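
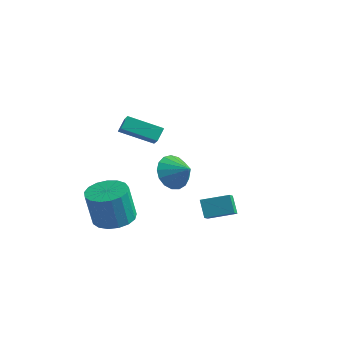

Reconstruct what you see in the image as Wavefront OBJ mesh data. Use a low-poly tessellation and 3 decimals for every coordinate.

v -2.604 -1.775 -1.518
v -1.552 -1.968 -1.485
v -1.684 -2.357 0.452
v -2.736 -2.165 0.418
v -1.588 -1.466 -1.387
v -1.72 -1.856 0.55
v -1.857 -1.036 -1.319
v -1.989 -1.425 0.618
v -2.297 -0.775 -1.296
v -2.429 -1.164 0.641
v -2.807 -0.743 -1.325
v -2.939 -1.132 0.612
v -3.271 -0.947 -1.397
v -3.403 -1.337 0.539
v -3.582 -1.342 -1.498
v -3.714 -1.731 0.439
v -3.669 -1.835 -1.603
v -3.801 -2.225 0.334
v -3.512 -2.315 -1.689
v -3.644 -2.704 0.248
v -3.147 -2.671 -1.736
v -3.279 -3.061 0.201
v -2.657 -2.822 -1.733
v -2.79 -3.212 0.204
v -2.156 -2.733 -1.68
v -2.288 -3.123 0.256
v -1.757 -2.425 -1.591
v -1.889 -2.814 0.346
v 0.082 1.566 -0.879
v 0.486 0.79 -0.335
v 1.195 2.403 -0.511
v 1.598 1.627 0.033
v 0.622 1.233 -1.753
v 1.025 0.457 -1.209
v 1.734 2.07 -1.385
v 2.138 1.294 -0.841
v -3.41 3.611 -0.997
v -2.985 2.96 -1.761
v -2.31 3.609 -0.383
v -2.886 3.441 -1.937
v -2.907 3.961 -1.898
v -3.044 4.401 -1.652
v -3.264 4.659 -1.257
v -3.518 4.678 -0.801
v -3.747 4.452 -0.391
v -3.899 4.033 -0.119
v -3.939 3.518 -0.048
v -3.858 3.024 -0.195
v -3.674 2.664 -0.525
v -3.43 2.521 -0.964
v -3.182 2.628 -1.41
v -3.287 -0.652 3.608
v -2.601 -1.228 4.247
v -3.357 -0.091 4.189
v -2.67 -0.667 4.827
v -1.85 0.267 2.893
v -1.163 -0.309 3.531
v -1.919 0.828 3.473
v -1.233 0.252 4.112
f 2 1 5
f 2 5 3
f 3 5 6
f 3 6 4
f 5 1 7
f 5 7 6
f 6 7 8
f 6 8 4
f 7 1 9
f 7 9 8
f 8 9 10
f 8 10 4
f 9 1 11
f 9 11 10
f 10 11 12
f 10 12 4
f 11 1 13
f 11 13 12
f 12 13 14
f 12 14 4
f 13 1 15
f 13 15 14
f 14 15 16
f 14 16 4
f 15 1 17
f 15 17 16
f 16 17 18
f 16 18 4
f 17 1 19
f 17 19 18
f 18 19 20
f 18 20 4
f 19 1 21
f 19 21 20
f 20 21 22
f 20 22 4
f 21 1 23
f 21 23 22
f 22 23 24
f 22 24 4
f 23 1 25
f 23 25 24
f 24 25 26
f 24 26 4
f 25 1 27
f 25 27 26
f 26 27 28
f 26 28 4
f 27 1 2
f 27 2 28
f 28 2 3
f 28 3 4
f 30 32 29
f 33 30 29
f 29 32 31
f 31 33 29
f 30 36 32
f 34 30 33
f 34 36 30
f 32 36 31
f 35 33 31
f 31 36 35
f 35 34 33
f 36 34 35
f 38 37 40
f 38 40 39
f 40 37 41
f 40 41 39
f 41 37 42
f 41 42 39
f 42 37 43
f 42 43 39
f 43 37 44
f 43 44 39
f 44 37 45
f 44 45 39
f 45 37 46
f 45 46 39
f 46 37 47
f 46 47 39
f 47 37 48
f 47 48 39
f 48 37 49
f 48 49 39
f 49 37 50
f 49 50 39
f 50 37 51
f 50 51 39
f 51 37 38
f 51 38 39
f 53 55 52
f 56 53 52
f 52 55 54
f 54 56 52
f 53 59 55
f 57 53 56
f 57 59 53
f 55 59 54
f 58 56 54
f 54 59 58
f 58 57 56
f 59 57 58



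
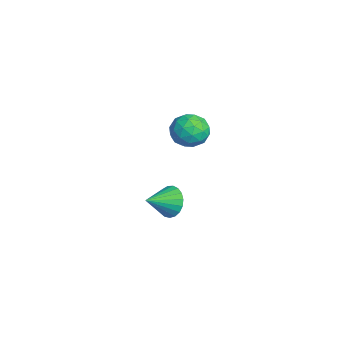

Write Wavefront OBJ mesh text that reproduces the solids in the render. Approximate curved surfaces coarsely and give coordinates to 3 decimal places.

v 3.183 -1.633 2.002
v 3.853 -1.165 2.337
v 4.107 -2.415 1.243
v 4.777 -1.947 1.578
v 4.319 -2.494 2.097
v 3.748 -2.011 2.566
v 4.212 -1.569 1.014
v 3.641 -1.086 1.483
v 4.489 -1.125 1.726
v 4.555 -1.697 2.395
v 3.405 -1.883 1.185
v 3.471 -2.455 1.854
v 3.436 -1.331 2.236
v 4.524 -2.249 1.344
v 4.254 -2.571 1.649
v 4.648 -2.296 1.846
v 3.375 -1.828 2.371
v 3.769 -1.553 2.568
v 4.043 -2.334 2.427
v 4.191 -2.027 1.012
v 4.585 -1.752 1.209
v 3.312 -1.284 1.734
v 3.706 -1.009 1.931
v 3.917 -1.246 1.153
v 4.204 -1.032 2.073
v 4.748 -1.491 1.627
v 4.416 -1.269 1.296
v 4.08 -0.985 1.572
v 4.243 -1.368 2.467
v 4.787 -1.828 2.021
v 4.517 -2.149 2.326
v 4.181 -1.865 2.602
v 4.617 -1.345 2.108
v 3.173 -1.752 1.559
v 3.717 -2.212 1.113
v 3.779 -1.715 0.978
v 3.443 -1.431 1.254
v 3.212 -2.089 1.953
v 3.756 -2.548 1.507
v 3.88 -2.595 2.008
v 3.544 -2.311 2.284
v 3.343 -2.235 1.472
v 2.477 -2.353 -3.507
v 2.985 -2.447 -4.156
v 3.003 -3.467 -2.933
v 3.174 -2.249 -3.946
v 3.242 -2.069 -3.659
v 3.177 -1.938 -3.346
v 2.992 -1.879 -3.061
v 2.717 -1.902 -2.853
v 2.401 -2.003 -2.759
v 2.098 -2.164 -2.793
v 1.86 -2.358 -2.951
v 1.729 -2.551 -3.206
v 1.727 -2.71 -3.512
v 1.855 -2.807 -3.818
v 2.09 -2.825 -4.069
v 2.392 -2.762 -4.224
v 2.709 -2.628 -4.255
f 1 38 17
f 38 12 41
f 17 41 6
f 38 41 17
f 1 17 13
f 17 6 18
f 13 18 2
f 17 18 13
f 1 13 22
f 13 2 23
f 22 23 8
f 13 23 22
f 1 22 34
f 22 8 37
f 34 37 11
f 22 37 34
f 1 34 38
f 34 11 42
f 38 42 12
f 34 42 38
f 2 18 29
f 18 6 32
f 29 32 10
f 18 32 29
f 6 41 19
f 41 12 40
f 19 40 5
f 41 40 19
f 12 42 39
f 42 11 35
f 39 35 3
f 42 35 39
f 11 37 36
f 37 8 24
f 36 24 7
f 37 24 36
f 8 23 28
f 23 2 25
f 28 25 9
f 23 25 28
f 4 30 16
f 30 10 31
f 16 31 5
f 30 31 16
f 4 16 14
f 16 5 15
f 14 15 3
f 16 15 14
f 4 14 21
f 14 3 20
f 21 20 7
f 14 20 21
f 4 21 26
f 21 7 27
f 26 27 9
f 21 27 26
f 4 26 30
f 26 9 33
f 30 33 10
f 26 33 30
f 5 31 19
f 31 10 32
f 19 32 6
f 31 32 19
f 3 15 39
f 15 5 40
f 39 40 12
f 15 40 39
f 7 20 36
f 20 3 35
f 36 35 11
f 20 35 36
f 9 27 28
f 27 7 24
f 28 24 8
f 27 24 28
f 10 33 29
f 33 9 25
f 29 25 2
f 33 25 29
f 44 43 46
f 44 46 45
f 46 43 47
f 46 47 45
f 47 43 48
f 47 48 45
f 48 43 49
f 48 49 45
f 49 43 50
f 49 50 45
f 50 43 51
f 50 51 45
f 51 43 52
f 51 52 45
f 52 43 53
f 52 53 45
f 53 43 54
f 53 54 45
f 54 43 55
f 54 55 45
f 55 43 56
f 55 56 45
f 56 43 57
f 56 57 45
f 57 43 58
f 57 58 45
f 58 43 59
f 58 59 45
f 59 43 44
f 59 44 45



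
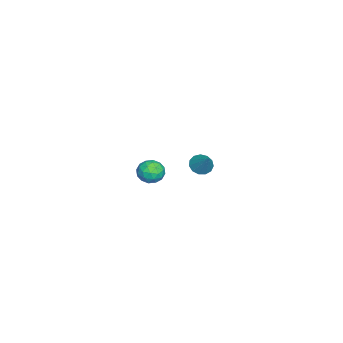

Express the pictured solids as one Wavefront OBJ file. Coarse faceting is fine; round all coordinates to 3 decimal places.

v 2.037 -1.526 0.016
v 2.666 -1.241 -0.064
v 2.474 -2.299 0.704
v 3.103 -2.014 0.624
v 2.609 -1.673 0.972
v 2.339 -1.195 0.547
v 2.801 -2.345 0.093
v 2.531 -1.867 -0.332
v 3.138 -1.748 -0.016
v 3.019 -1.332 0.527
v 2.121 -2.208 0.113
v 2.002 -1.792 0.656
v 2.313 -1.316 -0.084
v 2.827 -2.224 0.724
v 2.537 -2.023 0.928
v 2.906 -1.856 0.882
v 2.121 -1.288 0.275
v 2.49 -1.121 0.228
v 2.457 -1.375 0.836
v 2.65 -2.419 0.412
v 3.019 -2.252 0.365
v 2.234 -1.684 -0.242
v 2.603 -1.517 -0.288
v 2.683 -2.165 -0.196
v 2.96 -1.446 -0.103
v 3.217 -1.901 0.301
v 3.04 -2.095 -0.011
v 2.881 -1.814 -0.26
v 2.89 -1.202 0.216
v 3.147 -1.656 0.62
v 2.856 -1.456 0.825
v 2.698 -1.175 0.575
v 3.167 -1.5 0.244
v 1.993 -1.884 0.02
v 2.25 -2.338 0.424
v 2.442 -2.365 0.065
v 2.284 -2.084 -0.185
v 1.923 -1.639 0.339
v 2.18 -2.094 0.743
v 2.259 -1.726 0.9
v 2.1 -1.445 0.651
v 1.973 -2.04 0.396
v -4.144 -0.771 -3.505
v -3.644 -0.805 -3.886
v -3.356 -0.249 -2.515
v -3.788 -0.486 -3.94
v -4.046 -0.257 -3.855
v -4.335 -0.191 -3.66
v -4.563 -0.31 -3.415
v -4.659 -0.575 -3.199
v -4.591 -0.902 -3.081
v -4.381 -1.188 -3.097
v -4.096 -1.342 -3.243
v -3.827 -1.314 -3.472
v -3.658 -1.114 -3.712
f 1 38 17
f 38 12 41
f 17 41 6
f 38 41 17
f 1 17 13
f 17 6 18
f 13 18 2
f 17 18 13
f 1 13 22
f 13 2 23
f 22 23 8
f 13 23 22
f 1 22 34
f 22 8 37
f 34 37 11
f 22 37 34
f 1 34 38
f 34 11 42
f 38 42 12
f 34 42 38
f 2 18 29
f 18 6 32
f 29 32 10
f 18 32 29
f 6 41 19
f 41 12 40
f 19 40 5
f 41 40 19
f 12 42 39
f 42 11 35
f 39 35 3
f 42 35 39
f 11 37 36
f 37 8 24
f 36 24 7
f 37 24 36
f 8 23 28
f 23 2 25
f 28 25 9
f 23 25 28
f 4 30 16
f 30 10 31
f 16 31 5
f 30 31 16
f 4 16 14
f 16 5 15
f 14 15 3
f 16 15 14
f 4 14 21
f 14 3 20
f 21 20 7
f 14 20 21
f 4 21 26
f 21 7 27
f 26 27 9
f 21 27 26
f 4 26 30
f 26 9 33
f 30 33 10
f 26 33 30
f 5 31 19
f 31 10 32
f 19 32 6
f 31 32 19
f 3 15 39
f 15 5 40
f 39 40 12
f 15 40 39
f 7 20 36
f 20 3 35
f 36 35 11
f 20 35 36
f 9 27 28
f 27 7 24
f 28 24 8
f 27 24 28
f 10 33 29
f 33 9 25
f 29 25 2
f 33 25 29
f 44 43 46
f 44 46 45
f 46 43 47
f 46 47 45
f 47 43 48
f 47 48 45
f 48 43 49
f 48 49 45
f 49 43 50
f 49 50 45
f 50 43 51
f 50 51 45
f 51 43 52
f 51 52 45
f 52 43 53
f 52 53 45
f 53 43 54
f 53 54 45
f 54 43 55
f 54 55 45
f 55 43 44
f 55 44 45



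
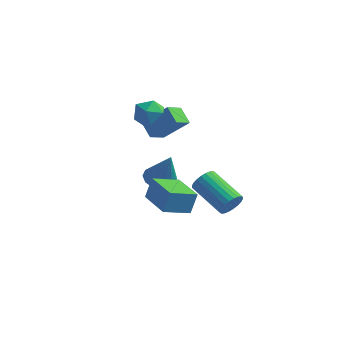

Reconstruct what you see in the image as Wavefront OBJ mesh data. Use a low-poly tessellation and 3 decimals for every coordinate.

v 2.938 -4.922 0.592
v 3.121 -4.528 1.7
v 1.472 -3.727 0.409
v 1.656 -3.333 1.517
v 3.864 -3.867 0.063
v 4.048 -3.473 1.171
v 2.399 -2.672 -0.12
v 2.582 -2.278 0.988
v -1.101 0.681 2.906
v -0.414 1.219 2.634
v -0.166 -0.079 3.766
v 0.521 0.459 3.494
v -0.141 0.797 4.026
v -0.719 1.267 3.495
v 0.139 -0.127 2.905
v -0.439 0.343 2.374
v 0.353 0.72 2.633
v 0.18 1.291 3.326
v -0.76 -0.151 3.074
v -0.933 0.42 3.767
v 4.508 -0.349 -1.562
v 4.876 -0.044 -1.011
v 3.041 0.754 -0.226
v 2.672 0.449 -0.778
v 4.884 0.165 -1.205
v 3.048 0.963 -0.42
v 4.834 0.295 -1.454
v 2.998 1.093 -0.669
v 4.735 0.327 -1.719
v 2.899 1.125 -0.934
v 4.601 0.256 -1.96
v 2.765 1.054 -1.175
v 4.453 0.093 -2.141
v 2.617 0.891 -1.356
v 4.313 -0.137 -2.233
v 2.477 0.661 -1.448
v 4.203 -0.399 -2.224
v 2.367 0.398 -1.439
v 4.139 -0.654 -2.114
v 2.304 0.144 -1.329
v 4.132 -0.863 -1.92
v 2.296 -0.065 -1.135
v 4.182 -0.993 -1.671
v 2.346 -0.195 -0.886
v 4.281 -1.025 -1.406
v 2.445 -0.227 -0.621
v 4.415 -0.954 -1.165
v 2.579 -0.156 -0.38
v 4.563 -0.791 -0.984
v 2.727 0.007 -0.199
v 4.703 -0.561 -0.892
v 2.867 0.237 -0.107
v 4.813 -0.298 -0.901
v 2.977 0.499 -0.116
v -1.294 1.81 1.527
v -0.03 2.161 2.76
v -1.009 2.832 0.945
v 0.254 3.183 2.178
v -0.574 1.277 0.942
v 0.689 1.628 2.175
v -0.29 2.299 0.36
v 0.974 2.65 1.593
v -0.133 1.476 -2.152
v 0.501 2.107 -2.316
v 0.573 1.264 -0.228
v 0.091 2.357 -2.137
v -0.391 2.328 -1.964
v -0.791 2.028 -1.85
v -0.982 1.552 -1.832
v -0.903 1.052 -1.915
v -0.581 0.687 -2.074
v -0.116 0.572 -2.257
v 0.343 0.744 -2.407
v 0.651 1.148 -2.476
v 0.71 1.656 -2.442
f 2 4 1
f 5 2 1
f 1 4 3
f 3 5 1
f 2 8 4
f 6 2 5
f 6 8 2
f 4 8 3
f 7 5 3
f 3 8 7
f 7 6 5
f 8 6 7
f 9 20 14
f 9 14 10
f 9 10 16
f 9 16 19
f 9 19 20
f 10 14 18
f 14 20 13
f 20 19 11
f 19 16 15
f 16 10 17
f 12 18 13
f 12 13 11
f 12 11 15
f 12 15 17
f 12 17 18
f 13 18 14
f 11 13 20
f 15 11 19
f 17 15 16
f 18 17 10
f 22 21 25
f 22 25 23
f 23 25 26
f 23 26 24
f 25 21 27
f 25 27 26
f 26 27 28
f 26 28 24
f 27 21 29
f 27 29 28
f 28 29 30
f 28 30 24
f 29 21 31
f 29 31 30
f 30 31 32
f 30 32 24
f 31 21 33
f 31 33 32
f 32 33 34
f 32 34 24
f 33 21 35
f 33 35 34
f 34 35 36
f 34 36 24
f 35 21 37
f 35 37 36
f 36 37 38
f 36 38 24
f 37 21 39
f 37 39 38
f 38 39 40
f 38 40 24
f 39 21 41
f 39 41 40
f 40 41 42
f 40 42 24
f 41 21 43
f 41 43 42
f 42 43 44
f 42 44 24
f 43 21 45
f 43 45 44
f 44 45 46
f 44 46 24
f 45 21 47
f 45 47 46
f 46 47 48
f 46 48 24
f 47 21 49
f 47 49 48
f 48 49 50
f 48 50 24
f 49 21 51
f 49 51 50
f 50 51 52
f 50 52 24
f 51 21 53
f 51 53 52
f 52 53 54
f 52 54 24
f 53 21 22
f 53 22 54
f 54 22 23
f 54 23 24
f 56 58 55
f 59 56 55
f 55 58 57
f 57 59 55
f 56 62 58
f 60 56 59
f 60 62 56
f 58 62 57
f 61 59 57
f 57 62 61
f 61 60 59
f 62 60 61
f 64 63 66
f 64 66 65
f 66 63 67
f 66 67 65
f 67 63 68
f 67 68 65
f 68 63 69
f 68 69 65
f 69 63 70
f 69 70 65
f 70 63 71
f 70 71 65
f 71 63 72
f 71 72 65
f 72 63 73
f 72 73 65
f 73 63 74
f 73 74 65
f 74 63 75
f 74 75 65
f 75 63 64
f 75 64 65



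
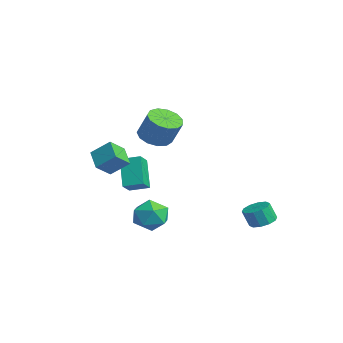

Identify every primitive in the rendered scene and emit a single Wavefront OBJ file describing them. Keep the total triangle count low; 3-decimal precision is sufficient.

v -3.98 -1.619 -3.251
v -5.228 -1.359 -1.62
v -3.377 -0.601 -2.952
v -4.625 -0.342 -1.321
v -3.235 -2.258 -2.579
v -4.483 -1.999 -0.948
v -2.632 -1.241 -2.28
v -3.88 -0.981 -0.649
v -2.798 -3.408 -0.194
v -2.42 -4.346 0.574
v -2.238 -2.46 0.687
v -1.86 -3.398 1.455
v -1.6 -3.482 -0.875
v -1.222 -4.42 -0.107
v -1.04 -2.534 0.006
v -0.662 -3.472 0.774
v 1.976 4.023 -4.115
v 2.777 4.043 -3.992
v 2.624 3.657 -2.941
v 1.824 3.637 -3.065
v 2.588 4.487 -3.856
v 2.435 4.1 -2.805
v 2.166 4.753 -3.82
v 2.013 4.367 -2.769
v 1.671 4.741 -3.896
v 1.519 4.355 -2.845
v 1.293 4.454 -4.056
v 1.141 4.068 -3.005
v 1.176 4.003 -4.239
v 1.023 3.617 -3.188
v 1.365 3.56 -4.375
v 1.212 3.173 -3.324
v 1.787 3.293 -4.411
v 1.634 2.907 -3.36
v 2.281 3.305 -4.335
v 2.129 2.919 -3.284
v 2.659 3.592 -4.175
v 2.507 3.206 -3.124
v 0.617 -0.954 -2.906
v 1.248 -1.392 -3.771
v -0.668 -2.288 -3.169
v -0.037 -2.726 -4.034
v 0.342 -2.805 -2.945
v 1.136 -1.981 -2.782
v -0.556 -1.699 -4.158
v 0.238 -0.875 -3.995
v 0.523 -1.852 -4.545
v 1.078 -2.535 -3.795
v -0.498 -1.145 -3.145
v 0.057 -1.828 -2.395
v -2.829 -0.501 1.209
v -1.882 -0.681 0.792
v -1.144 -0.319 2.314
v -2.091 -0.139 2.731
v -1.994 -0.106 0.71
v -1.256 0.256 2.232
v -2.371 0.344 0.786
v -1.632 0.705 2.308
v -2.893 0.526 0.996
v -2.155 0.887 2.518
v -3.395 0.381 1.274
v -2.657 0.743 2.796
v -3.718 -0.043 1.531
v -2.979 0.318 3.053
v -3.758 -0.613 1.686
v -3.019 -0.251 3.208
v -3.503 -1.147 1.689
v -2.765 -0.785 3.211
v -3.035 -1.476 1.54
v -2.296 -1.114 3.062
v -2.501 -1.495 1.286
v -1.762 -1.134 2.808
v -2.071 -1.199 1.007
v -1.333 -0.837 2.529
f 2 4 1
f 5 2 1
f 1 4 3
f 3 5 1
f 2 8 4
f 6 2 5
f 6 8 2
f 4 8 3
f 7 5 3
f 3 8 7
f 7 6 5
f 8 6 7
f 10 12 9
f 13 10 9
f 9 12 11
f 11 13 9
f 10 16 12
f 14 10 13
f 14 16 10
f 12 16 11
f 15 13 11
f 11 16 15
f 15 14 13
f 16 14 15
f 18 17 21
f 18 21 19
f 19 21 22
f 19 22 20
f 21 17 23
f 21 23 22
f 22 23 24
f 22 24 20
f 23 17 25
f 23 25 24
f 24 25 26
f 24 26 20
f 25 17 27
f 25 27 26
f 26 27 28
f 26 28 20
f 27 17 29
f 27 29 28
f 28 29 30
f 28 30 20
f 29 17 31
f 29 31 30
f 30 31 32
f 30 32 20
f 31 17 33
f 31 33 32
f 32 33 34
f 32 34 20
f 33 17 35
f 33 35 34
f 34 35 36
f 34 36 20
f 35 17 37
f 35 37 36
f 36 37 38
f 36 38 20
f 37 17 18
f 37 18 38
f 38 18 19
f 38 19 20
f 39 50 44
f 39 44 40
f 39 40 46
f 39 46 49
f 39 49 50
f 40 44 48
f 44 50 43
f 50 49 41
f 49 46 45
f 46 40 47
f 42 48 43
f 42 43 41
f 42 41 45
f 42 45 47
f 42 47 48
f 43 48 44
f 41 43 50
f 45 41 49
f 47 45 46
f 48 47 40
f 52 51 55
f 52 55 53
f 53 55 56
f 53 56 54
f 55 51 57
f 55 57 56
f 56 57 58
f 56 58 54
f 57 51 59
f 57 59 58
f 58 59 60
f 58 60 54
f 59 51 61
f 59 61 60
f 60 61 62
f 60 62 54
f 61 51 63
f 61 63 62
f 62 63 64
f 62 64 54
f 63 51 65
f 63 65 64
f 64 65 66
f 64 66 54
f 65 51 67
f 65 67 66
f 66 67 68
f 66 68 54
f 67 51 69
f 67 69 68
f 68 69 70
f 68 70 54
f 69 51 71
f 69 71 70
f 70 71 72
f 70 72 54
f 71 51 73
f 71 73 72
f 72 73 74
f 72 74 54
f 73 51 52
f 73 52 74
f 74 52 53
f 74 53 54



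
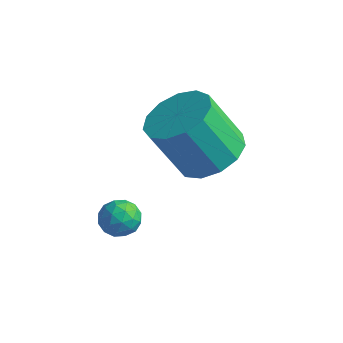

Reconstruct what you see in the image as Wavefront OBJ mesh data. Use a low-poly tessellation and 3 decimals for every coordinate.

v -1.038 0.601 -2.426
v -0.421 0.76 -2.349
v -0.759 -0.18 -3.051
v -0.142 -0.021 -2.974
v -0.473 -0.268 -2.483
v -0.646 0.214 -2.097
v -0.534 0.366 -3.303
v -0.707 0.848 -2.917
v -0.11 0.614 -2.891
v -0.072 0.223 -2.385
v -1.108 0.357 -3.015
v -1.07 -0.034 -2.509
v -0.754 0.749 -2.333
v -0.426 -0.169 -3.067
v -0.621 -0.314 -2.779
v -0.258 -0.221 -2.733
v -0.886 0.428 -2.185
v -0.523 0.522 -2.14
v -0.554 -0.082 -2.218
v -0.657 0.058 -3.26
v -0.294 0.152 -3.215
v -0.922 0.801 -2.667
v -0.559 0.894 -2.621
v -0.626 0.662 -3.182
v -0.209 0.757 -2.606
v -0.045 0.298 -2.973
v -0.275 0.525 -3.167
v -0.376 0.809 -2.94
v -0.186 0.527 -2.309
v -0.023 0.068 -2.676
v -0.217 -0.078 -2.387
v -0.318 0.206 -2.16
v -0.004 0.441 -2.627
v -1.157 0.512 -2.724
v -0.994 0.053 -3.091
v -0.862 0.374 -3.24
v -0.963 0.658 -3.013
v -1.135 0.282 -2.427
v -0.971 -0.177 -2.794
v -0.804 -0.229 -2.46
v -0.905 0.055 -2.233
v -1.176 0.139 -2.773
v 0.696 2.738 -0.941
v 1.534 3.151 -0.419
v 0.761 2.616 1.244
v -0.076 2.202 0.721
v 1.127 3.594 -0.466
v 0.354 3.059 1.197
v 0.583 3.765 -0.663
v -0.189 3.229 0.999
v 0.076 3.609 -0.949
v -0.697 3.074 0.713
v -0.235 3.177 -1.233
v -1.007 2.642 0.43
v -0.25 2.605 -1.424
v -1.022 2.07 0.239
v 0.036 2.076 -1.461
v -0.737 1.541 0.201
v 0.531 1.756 -1.334
v -0.242 1.221 0.328
v 1.079 1.748 -1.082
v 0.306 1.213 0.58
v 1.505 2.054 -0.785
v 0.732 1.519 0.877
v 1.675 2.577 -0.538
v 0.902 2.042 1.124
f 1 38 17
f 38 12 41
f 17 41 6
f 38 41 17
f 1 17 13
f 17 6 18
f 13 18 2
f 17 18 13
f 1 13 22
f 13 2 23
f 22 23 8
f 13 23 22
f 1 22 34
f 22 8 37
f 34 37 11
f 22 37 34
f 1 34 38
f 34 11 42
f 38 42 12
f 34 42 38
f 2 18 29
f 18 6 32
f 29 32 10
f 18 32 29
f 6 41 19
f 41 12 40
f 19 40 5
f 41 40 19
f 12 42 39
f 42 11 35
f 39 35 3
f 42 35 39
f 11 37 36
f 37 8 24
f 36 24 7
f 37 24 36
f 8 23 28
f 23 2 25
f 28 25 9
f 23 25 28
f 4 30 16
f 30 10 31
f 16 31 5
f 30 31 16
f 4 16 14
f 16 5 15
f 14 15 3
f 16 15 14
f 4 14 21
f 14 3 20
f 21 20 7
f 14 20 21
f 4 21 26
f 21 7 27
f 26 27 9
f 21 27 26
f 4 26 30
f 26 9 33
f 30 33 10
f 26 33 30
f 5 31 19
f 31 10 32
f 19 32 6
f 31 32 19
f 3 15 39
f 15 5 40
f 39 40 12
f 15 40 39
f 7 20 36
f 20 3 35
f 36 35 11
f 20 35 36
f 9 27 28
f 27 7 24
f 28 24 8
f 27 24 28
f 10 33 29
f 33 9 25
f 29 25 2
f 33 25 29
f 44 43 47
f 44 47 45
f 45 47 48
f 45 48 46
f 47 43 49
f 47 49 48
f 48 49 50
f 48 50 46
f 49 43 51
f 49 51 50
f 50 51 52
f 50 52 46
f 51 43 53
f 51 53 52
f 52 53 54
f 52 54 46
f 53 43 55
f 53 55 54
f 54 55 56
f 54 56 46
f 55 43 57
f 55 57 56
f 56 57 58
f 56 58 46
f 57 43 59
f 57 59 58
f 58 59 60
f 58 60 46
f 59 43 61
f 59 61 60
f 60 61 62
f 60 62 46
f 61 43 63
f 61 63 62
f 62 63 64
f 62 64 46
f 63 43 65
f 63 65 64
f 64 65 66
f 64 66 46
f 65 43 44
f 65 44 66
f 66 44 45
f 66 45 46



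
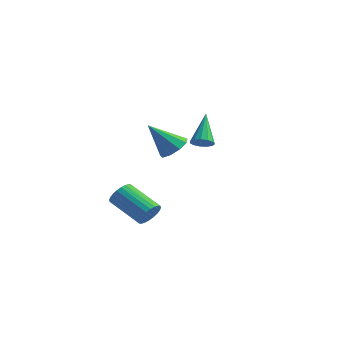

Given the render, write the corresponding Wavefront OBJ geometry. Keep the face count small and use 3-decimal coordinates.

v 1.356 -3.425 -4.374
v 1.675 -3.745 -3.839
v -0.017 -3.815 -2.872
v -0.336 -3.495 -3.406
v 1.704 -3.483 -3.769
v 0.012 -3.553 -2.802
v 1.68 -3.212 -3.791
v -0.011 -3.281 -2.824
v 1.607 -2.973 -3.902
v -0.085 -3.043 -2.935
v 1.495 -2.803 -4.085
v -0.196 -2.873 -3.117
v 1.363 -2.728 -4.311
v -0.329 -2.798 -3.344
v 1.229 -2.759 -4.547
v -0.463 -2.829 -3.58
v 1.114 -2.891 -4.757
v -0.577 -2.961 -3.789
v 1.037 -3.105 -4.908
v -0.655 -3.175 -3.941
v 1.008 -3.367 -4.978
v -0.684 -3.437 -4.011
v 1.031 -3.639 -4.956
v -0.66 -3.708 -3.989
v 1.105 -3.877 -4.845
v -0.587 -3.947 -3.878
v 1.216 -4.047 -4.663
v -0.475 -4.117 -3.695
v 1.349 -4.122 -4.436
v -0.343 -4.192 -3.469
v 1.483 -4.091 -4.2
v -0.209 -4.161 -3.233
v 1.597 -3.959 -3.991
v -0.094 -4.029 -3.023
v -0.323 2.526 -1.835
v 0.163 2.891 -1.896
v -0.977 3.654 -0.305
v -0.083 3.022 -2.097
v -0.404 2.996 -2.216
v -0.7 2.82 -2.213
v -0.876 2.552 -2.09
v -0.876 2.275 -1.887
v -0.701 2.078 -1.666
v -0.405 2.023 -1.499
v -0.083 2.128 -1.439
v 0.162 2.36 -1.504
v 0.254 2.644 -1.675
v -0.167 0.182 -1.5
v 0.207 0.717 -0.971
v -1.053 -0.662 -0.02
v -0.295 0.934 -1.148
v -0.737 0.798 -1.49
v -0.912 0.375 -1.836
v -0.738 -0.14 -2.025
v -0.297 -0.503 -1.968
v 0.205 -0.547 -1.692
v 0.533 -0.249 -1.326
v 0.534 0.25 -1.041
f 2 1 5
f 2 5 3
f 3 5 6
f 3 6 4
f 5 1 7
f 5 7 6
f 6 7 8
f 6 8 4
f 7 1 9
f 7 9 8
f 8 9 10
f 8 10 4
f 9 1 11
f 9 11 10
f 10 11 12
f 10 12 4
f 11 1 13
f 11 13 12
f 12 13 14
f 12 14 4
f 13 1 15
f 13 15 14
f 14 15 16
f 14 16 4
f 15 1 17
f 15 17 16
f 16 17 18
f 16 18 4
f 17 1 19
f 17 19 18
f 18 19 20
f 18 20 4
f 19 1 21
f 19 21 20
f 20 21 22
f 20 22 4
f 21 1 23
f 21 23 22
f 22 23 24
f 22 24 4
f 23 1 25
f 23 25 24
f 24 25 26
f 24 26 4
f 25 1 27
f 25 27 26
f 26 27 28
f 26 28 4
f 27 1 29
f 27 29 28
f 28 29 30
f 28 30 4
f 29 1 31
f 29 31 30
f 30 31 32
f 30 32 4
f 31 1 33
f 31 33 32
f 32 33 34
f 32 34 4
f 33 1 2
f 33 2 34
f 34 2 3
f 34 3 4
f 36 35 38
f 36 38 37
f 38 35 39
f 38 39 37
f 39 35 40
f 39 40 37
f 40 35 41
f 40 41 37
f 41 35 42
f 41 42 37
f 42 35 43
f 42 43 37
f 43 35 44
f 43 44 37
f 44 35 45
f 44 45 37
f 45 35 46
f 45 46 37
f 46 35 47
f 46 47 37
f 47 35 36
f 47 36 37
f 49 48 51
f 49 51 50
f 51 48 52
f 51 52 50
f 52 48 53
f 52 53 50
f 53 48 54
f 53 54 50
f 54 48 55
f 54 55 50
f 55 48 56
f 55 56 50
f 56 48 57
f 56 57 50
f 57 48 58
f 57 58 50
f 58 48 49
f 58 49 50



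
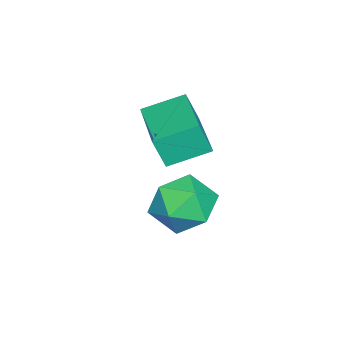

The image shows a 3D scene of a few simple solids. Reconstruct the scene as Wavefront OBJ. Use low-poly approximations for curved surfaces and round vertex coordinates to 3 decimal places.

v 1.011 1.959 -2.05
v 1.65 1.487 -2.691
v -0.27 1.473 -2.969
v 0.369 1.001 -3.61
v 0.234 0.64 -2.666
v 1.026 0.94 -2.098
v 0.354 2.02 -3.562
v 1.146 2.32 -2.994
v 1.244 1.525 -3.625
v 1.17 0.672 -3.071
v 0.21 2.288 -2.589
v 0.136 1.435 -2.035
v -0.633 1.367 -0.336
v -0.498 1.047 0.592
v 1.18 2.498 -0.209
v 1.315 2.178 0.718
v 0.025 0.362 -0.778
v 0.16 0.042 0.149
v 1.838 1.493 -0.652
v 1.973 1.173 0.276
f 1 12 6
f 1 6 2
f 1 2 8
f 1 8 11
f 1 11 12
f 2 6 10
f 6 12 5
f 12 11 3
f 11 8 7
f 8 2 9
f 4 10 5
f 4 5 3
f 4 3 7
f 4 7 9
f 4 9 10
f 5 10 6
f 3 5 12
f 7 3 11
f 9 7 8
f 10 9 2
f 14 16 13
f 17 14 13
f 13 16 15
f 15 17 13
f 14 20 16
f 18 14 17
f 18 20 14
f 16 20 15
f 19 17 15
f 15 20 19
f 19 18 17
f 20 18 19



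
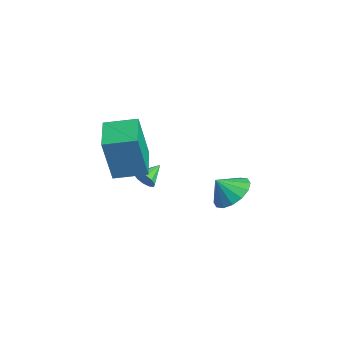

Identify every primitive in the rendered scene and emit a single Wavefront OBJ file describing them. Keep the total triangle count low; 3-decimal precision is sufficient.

v 2.155 -3.662 0.911
v 2.345 -4.129 2.991
v 2.611 -2.383 1.156
v 2.801 -2.85 3.236
v 3.659 -4.15 0.664
v 3.849 -4.617 2.744
v 4.115 -2.871 0.909
v 4.305 -3.338 2.989
v 2.306 1.171 -2.13
v 3.208 0.879 -2.2
v 2.154 0.509 -1.33
v 3.22 1.257 -1.885
v 2.988 1.612 -1.637
v 2.572 1.848 -1.52
v 2.086 1.903 -1.567
v 1.659 1.762 -1.765
v 1.405 1.463 -2.061
v 1.393 1.085 -2.376
v 1.625 0.73 -2.624
v 2.04 0.493 -2.741
v 2.526 0.438 -2.694
v 2.954 0.579 -2.496
v 2.255 -2.465 -0.627
v 2.553 -2.5 -0.202
v 1.785 -1.675 -0.233
v 2.701 -2.307 -0.412
v 2.679 -2.174 -0.704
v 2.495 -2.153 -0.967
v 2.219 -2.251 -1.099
v 1.957 -2.431 -1.052
v 1.809 -2.623 -0.842
v 1.831 -2.756 -0.549
v 2.015 -2.777 -0.287
v 2.291 -2.679 -0.154
f 2 4 1
f 5 2 1
f 1 4 3
f 3 5 1
f 2 8 4
f 6 2 5
f 6 8 2
f 4 8 3
f 7 5 3
f 3 8 7
f 7 6 5
f 8 6 7
f 10 9 12
f 10 12 11
f 12 9 13
f 12 13 11
f 13 9 14
f 13 14 11
f 14 9 15
f 14 15 11
f 15 9 16
f 15 16 11
f 16 9 17
f 16 17 11
f 17 9 18
f 17 18 11
f 18 9 19
f 18 19 11
f 19 9 20
f 19 20 11
f 20 9 21
f 20 21 11
f 21 9 22
f 21 22 11
f 22 9 10
f 22 10 11
f 24 23 26
f 24 26 25
f 26 23 27
f 26 27 25
f 27 23 28
f 27 28 25
f 28 23 29
f 28 29 25
f 29 23 30
f 29 30 25
f 30 23 31
f 30 31 25
f 31 23 32
f 31 32 25
f 32 23 33
f 32 33 25
f 33 23 34
f 33 34 25
f 34 23 24
f 34 24 25



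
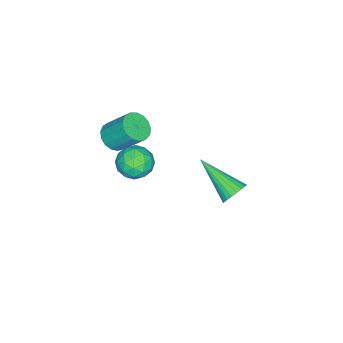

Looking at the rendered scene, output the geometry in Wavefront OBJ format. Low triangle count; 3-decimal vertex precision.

v -1.236 2.696 0.023
v -0.736 2.799 0.409
v -1.664 0.884 1.057
v -0.934 2.92 0.54
v -1.183 3.003 0.582
v -1.442 3.032 0.526
v -1.665 3.004 0.384
v -1.814 2.922 0.179
v -1.863 2.801 -0.053
v -1.803 2.662 -0.272
v -1.645 2.529 -0.44
v -1.417 2.424 -0.528
v -1.157 2.367 -0.521
v -0.911 2.366 -0.42
v -0.721 2.423 -0.242
v -0.62 2.527 -0.019
v -0.625 2.659 0.212
v -3.052 -1.981 -2.034
v -2.542 -2.254 -2.714
v -2.838 -3.246 -1.366
v -2.328 -3.519 -2.046
v -2.04 -2.869 -1.505
v -2.172 -2.087 -1.918
v -3.208 -3.413 -2.162
v -3.34 -2.631 -2.575
v -2.638 -3.139 -2.794
v -1.916 -2.803 -2.388
v -3.464 -2.697 -1.692
v -2.742 -2.361 -1.286
v -2.816 -2.007 -2.433
v -2.564 -3.493 -1.647
v -2.395 -3.111 -1.329
v -2.095 -3.272 -1.729
v -2.598 -1.908 -1.965
v -2.298 -2.069 -2.365
v -2.004 -2.43 -1.654
v -3.082 -3.431 -1.715
v -2.782 -3.592 -2.115
v -3.285 -2.228 -2.351
v -2.985 -2.389 -2.751
v -3.376 -3.07 -2.426
v -2.572 -2.688 -2.879
v -2.447 -3.431 -2.487
v -2.964 -3.369 -2.555
v -3.041 -2.909 -2.797
v -2.148 -2.49 -2.641
v -2.022 -3.233 -2.248
v -1.853 -2.851 -1.93
v -1.931 -2.392 -2.173
v -2.205 -3.01 -2.687
v -3.358 -2.267 -1.832
v -3.232 -3.01 -1.439
v -3.449 -3.108 -1.907
v -3.527 -2.649 -2.15
v -2.933 -2.069 -1.593
v -2.808 -2.812 -1.201
v -2.339 -2.591 -1.283
v -2.416 -2.131 -1.525
v -3.175 -2.49 -1.393
v -2.092 -3.373 0.086
v -1.37 -3.426 0.18
v -1.446 -2.38 1.348
v -2.168 -2.327 1.254
v -1.406 -3.168 -0.053
v -1.481 -2.122 1.115
v -1.598 -2.957 -0.255
v -1.674 -1.911 0.914
v -1.904 -2.841 -0.378
v -1.98 -1.796 0.791
v -2.253 -2.848 -0.395
v -2.329 -1.802 0.774
v -2.565 -2.974 -0.302
v -2.641 -1.928 0.867
v -2.769 -3.192 -0.12
v -2.844 -2.146 1.049
v -2.818 -3.451 0.109
v -2.893 -2.405 1.278
v -2.7 -3.693 0.333
v -2.776 -2.647 1.501
v -2.444 -3.861 0.5
v -2.519 -2.815 1.668
v -2.106 -3.917 0.572
v -2.182 -2.871 1.741
v -1.766 -3.849 0.533
v -1.841 -2.803 1.701
v -1.5 -3.672 0.391
v -1.576 -2.626 1.56
f 2 1 4
f 2 4 3
f 4 1 5
f 4 5 3
f 5 1 6
f 5 6 3
f 6 1 7
f 6 7 3
f 7 1 8
f 7 8 3
f 8 1 9
f 8 9 3
f 9 1 10
f 9 10 3
f 10 1 11
f 10 11 3
f 11 1 12
f 11 12 3
f 12 1 13
f 12 13 3
f 13 1 14
f 13 14 3
f 14 1 15
f 14 15 3
f 15 1 16
f 15 16 3
f 16 1 17
f 16 17 3
f 17 1 2
f 17 2 3
f 18 55 34
f 55 29 58
f 34 58 23
f 55 58 34
f 18 34 30
f 34 23 35
f 30 35 19
f 34 35 30
f 18 30 39
f 30 19 40
f 39 40 25
f 30 40 39
f 18 39 51
f 39 25 54
f 51 54 28
f 39 54 51
f 18 51 55
f 51 28 59
f 55 59 29
f 51 59 55
f 19 35 46
f 35 23 49
f 46 49 27
f 35 49 46
f 23 58 36
f 58 29 57
f 36 57 22
f 58 57 36
f 29 59 56
f 59 28 52
f 56 52 20
f 59 52 56
f 28 54 53
f 54 25 41
f 53 41 24
f 54 41 53
f 25 40 45
f 40 19 42
f 45 42 26
f 40 42 45
f 21 47 33
f 47 27 48
f 33 48 22
f 47 48 33
f 21 33 31
f 33 22 32
f 31 32 20
f 33 32 31
f 21 31 38
f 31 20 37
f 38 37 24
f 31 37 38
f 21 38 43
f 38 24 44
f 43 44 26
f 38 44 43
f 21 43 47
f 43 26 50
f 47 50 27
f 43 50 47
f 22 48 36
f 48 27 49
f 36 49 23
f 48 49 36
f 20 32 56
f 32 22 57
f 56 57 29
f 32 57 56
f 24 37 53
f 37 20 52
f 53 52 28
f 37 52 53
f 26 44 45
f 44 24 41
f 45 41 25
f 44 41 45
f 27 50 46
f 50 26 42
f 46 42 19
f 50 42 46
f 61 60 64
f 61 64 62
f 62 64 65
f 62 65 63
f 64 60 66
f 64 66 65
f 65 66 67
f 65 67 63
f 66 60 68
f 66 68 67
f 67 68 69
f 67 69 63
f 68 60 70
f 68 70 69
f 69 70 71
f 69 71 63
f 70 60 72
f 70 72 71
f 71 72 73
f 71 73 63
f 72 60 74
f 72 74 73
f 73 74 75
f 73 75 63
f 74 60 76
f 74 76 75
f 75 76 77
f 75 77 63
f 76 60 78
f 76 78 77
f 77 78 79
f 77 79 63
f 78 60 80
f 78 80 79
f 79 80 81
f 79 81 63
f 80 60 82
f 80 82 81
f 81 82 83
f 81 83 63
f 82 60 84
f 82 84 83
f 83 84 85
f 83 85 63
f 84 60 86
f 84 86 85
f 85 86 87
f 85 87 63
f 86 60 61
f 86 61 87
f 87 61 62
f 87 62 63



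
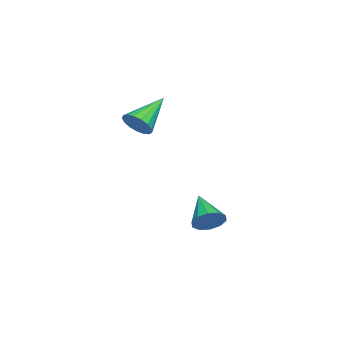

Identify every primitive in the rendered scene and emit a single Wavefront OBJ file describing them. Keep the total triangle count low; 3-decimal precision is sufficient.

v 0.313 -3.391 1.864
v 0.711 -2.775 2.127
v -1.333 -2.769 2.896
v 0.558 -2.653 1.809
v 0.348 -2.7 1.504
v 0.13 -2.906 1.281
v -0.046 -3.223 1.191
v -0.139 -3.579 1.256
v -0.13 -3.891 1.46
v -0.019 -4.089 1.756
v 0.168 -4.128 2.077
v 0.388 -3.997 2.349
v 0.591 -3.728 2.51
v 0.73 -3.382 2.523
v 0.773 -3.038 2.384
v 0.053 -0.23 -3.62
v 0.449 -0.151 -2.93
v -1.233 -1.13 -2.78
v 0.147 0.237 -2.978
v -0.192 0.446 -3.271
v -0.437 0.398 -3.697
v -0.495 0.109 -4.095
v -0.344 -0.309 -4.311
v -0.041 -0.697 -4.263
v 0.297 -0.907 -3.97
v 0.542 -0.858 -3.544
v 0.6 -0.57 -3.146
f 2 1 4
f 2 4 3
f 4 1 5
f 4 5 3
f 5 1 6
f 5 6 3
f 6 1 7
f 6 7 3
f 7 1 8
f 7 8 3
f 8 1 9
f 8 9 3
f 9 1 10
f 9 10 3
f 10 1 11
f 10 11 3
f 11 1 12
f 11 12 3
f 12 1 13
f 12 13 3
f 13 1 14
f 13 14 3
f 14 1 15
f 14 15 3
f 15 1 2
f 15 2 3
f 17 16 19
f 17 19 18
f 19 16 20
f 19 20 18
f 20 16 21
f 20 21 18
f 21 16 22
f 21 22 18
f 22 16 23
f 22 23 18
f 23 16 24
f 23 24 18
f 24 16 25
f 24 25 18
f 25 16 26
f 25 26 18
f 26 16 27
f 26 27 18
f 27 16 17
f 27 17 18



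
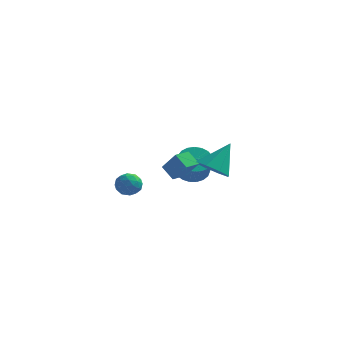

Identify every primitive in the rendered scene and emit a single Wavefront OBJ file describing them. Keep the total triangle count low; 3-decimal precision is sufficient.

v -3.437 2.736 -3.135
v -2.58 2.851 -3.012
v -3.3 1.369 -2.808
v -2.443 1.484 -2.685
v -3.016 1.838 -2.129
v -3.101 2.683 -2.331
v -2.779 1.537 -3.489
v -2.864 2.382 -3.691
v -2.174 2.11 -3.23
v -2.32 2.296 -2.39
v -3.56 1.924 -3.43
v -3.706 2.11 -2.59
v -3.021 2.913 -3.102
v -2.859 1.307 -2.718
v -3.196 1.515 -2.391
v -2.693 1.582 -2.319
v -3.326 2.815 -2.702
v -2.823 2.882 -2.63
v -3.079 2.287 -2.111
v -3.057 1.338 -3.19
v -2.554 1.405 -3.118
v -3.187 2.638 -3.501
v -2.684 2.705 -3.429
v -2.801 1.933 -3.709
v -2.279 2.546 -3.158
v -2.198 1.742 -2.966
v -2.395 1.773 -3.438
v -2.445 2.27 -3.557
v -2.365 2.655 -2.664
v -2.284 1.852 -2.472
v -2.62 2.06 -2.146
v -2.67 2.556 -2.264
v -2.126 2.22 -2.793
v -3.596 2.368 -3.348
v -3.515 1.565 -3.156
v -3.21 1.664 -3.556
v -3.26 2.16 -3.674
v -3.682 2.478 -2.854
v -3.601 1.674 -2.662
v -3.435 1.95 -2.263
v -3.485 2.447 -2.382
v -3.754 2 -3.027
v 3.623 -3.001 1.308
v 4.398 -2.573 0.671
v 4.317 -1.899 2.892
v 3.695 -2.123 0.666
v 2.95 -2.188 1.037
v 2.6 -2.729 1.567
v 2.849 -3.429 1.945
v 3.552 -3.879 1.951
v 4.296 -3.814 1.58
v 4.647 -3.274 1.05
v 1.686 -3.81 0.641
v 0.953 -3.433 1.306
v 2.116 -2.876 0.584
v 1.382 -2.499 1.25
v 2.558 -4.141 1.79
v 1.824 -3.764 2.456
v 2.987 -3.207 1.734
v 2.254 -2.83 2.399
v 0.195 4.417 -2.261
v 0.713 5.228 -1.866
v 1.184 4.294 -0.565
v 0.665 3.483 -0.959
v 0.321 5.277 -1.69
v 0.792 4.343 -0.388
v -0.092 5.177 -1.612
v 0.379 4.243 -0.31
v -0.456 4.946 -1.646
v 0.015 4.012 -0.344
v -0.708 4.624 -1.786
v -0.237 3.689 -0.485
v -0.803 4.265 -2.009
v -0.332 3.331 -0.707
v -0.726 3.933 -2.275
v -0.255 2.999 -0.973
v -0.49 3.685 -2.539
v -0.019 2.751 -1.237
v -0.135 3.563 -2.754
v 0.336 2.629 -1.453
v 0.276 3.589 -2.885
v 0.747 2.655 -1.583
v 0.674 3.758 -2.907
v 1.145 2.824 -1.605
v 0.988 4.041 -2.818
v 1.459 3.107 -1.516
v 1.166 4.389 -2.632
v 1.636 3.455 -1.33
v 1.175 4.742 -2.382
v 1.646 3.808 -1.08
v 1.015 5.039 -2.111
v 1.486 4.104 -0.81
f 1 38 17
f 38 12 41
f 17 41 6
f 38 41 17
f 1 17 13
f 17 6 18
f 13 18 2
f 17 18 13
f 1 13 22
f 13 2 23
f 22 23 8
f 13 23 22
f 1 22 34
f 22 8 37
f 34 37 11
f 22 37 34
f 1 34 38
f 34 11 42
f 38 42 12
f 34 42 38
f 2 18 29
f 18 6 32
f 29 32 10
f 18 32 29
f 6 41 19
f 41 12 40
f 19 40 5
f 41 40 19
f 12 42 39
f 42 11 35
f 39 35 3
f 42 35 39
f 11 37 36
f 37 8 24
f 36 24 7
f 37 24 36
f 8 23 28
f 23 2 25
f 28 25 9
f 23 25 28
f 4 30 16
f 30 10 31
f 16 31 5
f 30 31 16
f 4 16 14
f 16 5 15
f 14 15 3
f 16 15 14
f 4 14 21
f 14 3 20
f 21 20 7
f 14 20 21
f 4 21 26
f 21 7 27
f 26 27 9
f 21 27 26
f 4 26 30
f 26 9 33
f 30 33 10
f 26 33 30
f 5 31 19
f 31 10 32
f 19 32 6
f 31 32 19
f 3 15 39
f 15 5 40
f 39 40 12
f 15 40 39
f 7 20 36
f 20 3 35
f 36 35 11
f 20 35 36
f 9 27 28
f 27 7 24
f 28 24 8
f 27 24 28
f 10 33 29
f 33 9 25
f 29 25 2
f 33 25 29
f 44 43 46
f 44 46 45
f 46 43 47
f 46 47 45
f 47 43 48
f 47 48 45
f 48 43 49
f 48 49 45
f 49 43 50
f 49 50 45
f 50 43 51
f 50 51 45
f 51 43 52
f 51 52 45
f 52 43 44
f 52 44 45
f 54 56 53
f 57 54 53
f 53 56 55
f 55 57 53
f 54 60 56
f 58 54 57
f 58 60 54
f 56 60 55
f 59 57 55
f 55 60 59
f 59 58 57
f 60 58 59
f 62 61 65
f 62 65 63
f 63 65 66
f 63 66 64
f 65 61 67
f 65 67 66
f 66 67 68
f 66 68 64
f 67 61 69
f 67 69 68
f 68 69 70
f 68 70 64
f 69 61 71
f 69 71 70
f 70 71 72
f 70 72 64
f 71 61 73
f 71 73 72
f 72 73 74
f 72 74 64
f 73 61 75
f 73 75 74
f 74 75 76
f 74 76 64
f 75 61 77
f 75 77 76
f 76 77 78
f 76 78 64
f 77 61 79
f 77 79 78
f 78 79 80
f 78 80 64
f 79 61 81
f 79 81 80
f 80 81 82
f 80 82 64
f 81 61 83
f 81 83 82
f 82 83 84
f 82 84 64
f 83 61 85
f 83 85 84
f 84 85 86
f 84 86 64
f 85 61 87
f 85 87 86
f 86 87 88
f 86 88 64
f 87 61 89
f 87 89 88
f 88 89 90
f 88 90 64
f 89 61 91
f 89 91 90
f 90 91 92
f 90 92 64
f 91 61 62
f 91 62 92
f 92 62 63
f 92 63 64



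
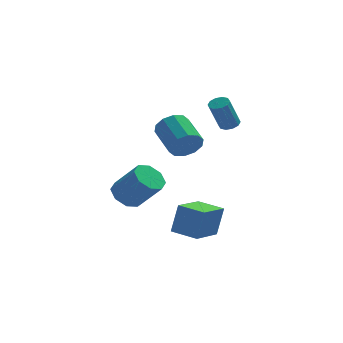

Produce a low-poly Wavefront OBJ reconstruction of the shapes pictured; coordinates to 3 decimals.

v 2.678 1.355 1.739
v 3.111 1.591 1.961
v 2.574 1.12 3.504
v 2.142 0.885 3.281
v 2.866 1.818 1.945
v 2.329 1.347 3.488
v 2.55 1.868 1.85
v 2.013 1.397 3.393
v 2.283 1.722 1.713
v 1.746 1.252 3.256
v 2.167 1.436 1.585
v 1.63 0.966 3.128
v 2.246 1.12 1.516
v 1.709 0.649 3.059
v 2.491 0.893 1.532
v 1.954 0.422 3.075
v 2.807 0.843 1.627
v 2.27 0.372 3.17
v 3.074 0.988 1.764
v 2.537 0.518 3.307
v 3.19 1.274 1.892
v 2.653 0.804 3.435
v 0.623 0.449 0.682
v 1.043 0.925 0.058
v 0.377 2.448 0.775
v -0.043 1.971 1.398
v 0.543 0.797 -0.133
v -0.123 2.32 0.583
v 0.074 0.536 -0.014
v -0.592 2.059 0.703
v -0.185 0.241 0.372
v -0.851 1.764 1.088
v -0.136 0.026 0.875
v -0.802 1.549 1.592
v 0.203 -0.028 1.305
v -0.463 1.495 2.022
v 0.703 0.1 1.497
v 0.037 1.623 2.213
v 1.172 0.361 1.377
v 0.506 1.884 2.094
v 1.431 0.656 0.992
v 0.765 2.179 1.708
v 1.382 0.871 0.488
v 0.716 2.394 1.205
v -2.199 -0.4 -2.129
v -1.697 0.344 -2.2
v -0.579 -0.277 -0.781
v -1.081 -1.02 -0.711
v -2.218 0.419 -1.756
v -1.101 -0.202 -0.337
v -2.729 0.014 -1.531
v -1.611 -0.606 -0.112
v -2.928 -0.633 -1.657
v -1.811 -1.253 -0.238
v -2.701 -1.143 -2.059
v -1.583 -1.764 -0.64
v -2.179 -1.218 -2.503
v -1.062 -1.839 -1.084
v -1.669 -0.814 -2.728
v -0.551 -1.434 -1.309
v -1.469 -0.167 -2.602
v -0.352 -0.787 -1.183
v 1.03 -2.948 -3.82
v 1.371 -2.685 -2.269
v -0.14 -2.189 -3.691
v 0.201 -1.926 -2.14
v 1.999 -1.374 -4.3
v 2.34 -1.111 -2.749
v 0.829 -0.615 -4.171
v 1.17 -0.352 -2.62
f 2 1 5
f 2 5 3
f 3 5 6
f 3 6 4
f 5 1 7
f 5 7 6
f 6 7 8
f 6 8 4
f 7 1 9
f 7 9 8
f 8 9 10
f 8 10 4
f 9 1 11
f 9 11 10
f 10 11 12
f 10 12 4
f 11 1 13
f 11 13 12
f 12 13 14
f 12 14 4
f 13 1 15
f 13 15 14
f 14 15 16
f 14 16 4
f 15 1 17
f 15 17 16
f 16 17 18
f 16 18 4
f 17 1 19
f 17 19 18
f 18 19 20
f 18 20 4
f 19 1 21
f 19 21 20
f 20 21 22
f 20 22 4
f 21 1 2
f 21 2 22
f 22 2 3
f 22 3 4
f 24 23 27
f 24 27 25
f 25 27 28
f 25 28 26
f 27 23 29
f 27 29 28
f 28 29 30
f 28 30 26
f 29 23 31
f 29 31 30
f 30 31 32
f 30 32 26
f 31 23 33
f 31 33 32
f 32 33 34
f 32 34 26
f 33 23 35
f 33 35 34
f 34 35 36
f 34 36 26
f 35 23 37
f 35 37 36
f 36 37 38
f 36 38 26
f 37 23 39
f 37 39 38
f 38 39 40
f 38 40 26
f 39 23 41
f 39 41 40
f 40 41 42
f 40 42 26
f 41 23 43
f 41 43 42
f 42 43 44
f 42 44 26
f 43 23 24
f 43 24 44
f 44 24 25
f 44 25 26
f 46 45 49
f 46 49 47
f 47 49 50
f 47 50 48
f 49 45 51
f 49 51 50
f 50 51 52
f 50 52 48
f 51 45 53
f 51 53 52
f 52 53 54
f 52 54 48
f 53 45 55
f 53 55 54
f 54 55 56
f 54 56 48
f 55 45 57
f 55 57 56
f 56 57 58
f 56 58 48
f 57 45 59
f 57 59 58
f 58 59 60
f 58 60 48
f 59 45 61
f 59 61 60
f 60 61 62
f 60 62 48
f 61 45 46
f 61 46 62
f 62 46 47
f 62 47 48
f 64 66 63
f 67 64 63
f 63 66 65
f 65 67 63
f 64 70 66
f 68 64 67
f 68 70 64
f 66 70 65
f 69 67 65
f 65 70 69
f 69 68 67
f 70 68 69



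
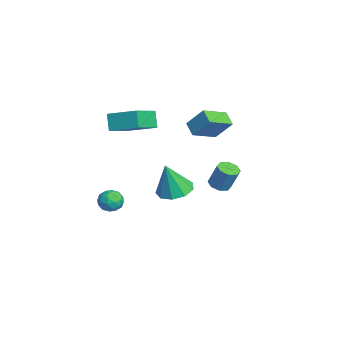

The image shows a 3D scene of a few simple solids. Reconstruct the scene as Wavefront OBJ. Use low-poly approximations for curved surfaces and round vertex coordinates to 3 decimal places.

v -3.711 -2.233 1.839
v -2.215 -3.469 2.666
v -2.786 -0.711 2.44
v -1.29 -1.947 3.268
v -3.11 -2.193 0.812
v -1.614 -3.429 1.64
v -2.185 -0.671 1.414
v -0.689 -1.907 2.241
v 3.366 -0.464 -0.496
v 4.369 -0.748 -0.691
v 3.594 -1.016 1.476
v 4.343 -0.051 -0.492
v 3.86 0.453 -0.296
v 3.146 0.528 -0.193
v 2.535 0.139 -0.231
v 2.314 -0.532 -0.394
v 2.585 -1.171 -0.604
v 3.221 -1.479 -0.764
v 3.926 -1.312 -0.798
v -2.618 2.683 0.209
v -1.803 1.249 0.878
v -3.45 2.455 0.734
v -2.635 1.021 1.403
v -2.085 3.559 1.437
v -1.27 2.125 2.106
v -2.917 3.331 1.962
v -2.102 1.897 2.631
v -2.316 -3.154 -4.08
v -1.902 -2.91 -3.428
v -1.298 -3.89 -4.452
v -0.884 -3.646 -3.8
v -1.526 -4.132 -3.713
v -2.155 -3.677 -3.483
v -1.045 -3.123 -4.397
v -1.674 -2.668 -4.167
v -1.116 -2.891 -3.624
v -1.413 -3.514 -3.202
v -1.787 -3.286 -4.678
v -2.084 -3.909 -4.256
v -2.198 -2.967 -3.722
v -1.002 -3.833 -4.158
v -1.379 -4.118 -4.107
v -1.136 -3.975 -3.724
v -2.347 -3.418 -3.754
v -2.103 -3.275 -3.371
v -1.882 -3.993 -3.538
v -1.097 -3.525 -4.509
v -0.853 -3.382 -4.126
v -2.064 -2.825 -4.156
v -1.821 -2.682 -3.773
v -1.318 -2.807 -4.342
v -1.493 -2.813 -3.454
v -0.895 -3.246 -3.672
v -0.99 -2.938 -4.023
v -1.359 -2.67 -3.888
v -1.668 -3.179 -3.205
v -1.069 -3.612 -3.424
v -1.447 -3.898 -3.373
v -1.816 -3.63 -3.238
v -1.206 -3.168 -3.32
v -2.131 -3.188 -4.456
v -1.532 -3.621 -4.675
v -1.384 -3.17 -4.642
v -1.753 -2.902 -4.507
v -2.305 -3.554 -4.208
v -1.707 -3.987 -4.426
v -1.841 -4.13 -3.992
v -2.21 -3.862 -3.857
v -1.994 -3.632 -4.56
v -4.163 3.193 -4.509
v -3.467 3.085 -4.657
v -3.08 3.559 -3.178
v -3.777 3.667 -3.031
v -3.631 3.597 -4.778
v -3.245 4.071 -3.299
v -4.107 3.872 -4.742
v -3.721 4.346 -3.263
v -4.616 3.75 -4.569
v -4.23 4.224 -3.091
v -4.86 3.301 -4.362
v -4.473 3.775 -2.883
v -4.695 2.789 -4.241
v -4.309 3.263 -2.762
v -4.219 2.514 -4.277
v -3.833 2.988 -2.798
v -3.71 2.636 -4.449
v -3.324 3.11 -2.971
f 2 4 1
f 5 2 1
f 1 4 3
f 3 5 1
f 2 8 4
f 6 2 5
f 6 8 2
f 4 8 3
f 7 5 3
f 3 8 7
f 7 6 5
f 8 6 7
f 10 9 12
f 10 12 11
f 12 9 13
f 12 13 11
f 13 9 14
f 13 14 11
f 14 9 15
f 14 15 11
f 15 9 16
f 15 16 11
f 16 9 17
f 16 17 11
f 17 9 18
f 17 18 11
f 18 9 19
f 18 19 11
f 19 9 10
f 19 10 11
f 21 23 20
f 24 21 20
f 20 23 22
f 22 24 20
f 21 27 23
f 25 21 24
f 25 27 21
f 23 27 22
f 26 24 22
f 22 27 26
f 26 25 24
f 27 25 26
f 28 65 44
f 65 39 68
f 44 68 33
f 65 68 44
f 28 44 40
f 44 33 45
f 40 45 29
f 44 45 40
f 28 40 49
f 40 29 50
f 49 50 35
f 40 50 49
f 28 49 61
f 49 35 64
f 61 64 38
f 49 64 61
f 28 61 65
f 61 38 69
f 65 69 39
f 61 69 65
f 29 45 56
f 45 33 59
f 56 59 37
f 45 59 56
f 33 68 46
f 68 39 67
f 46 67 32
f 68 67 46
f 39 69 66
f 69 38 62
f 66 62 30
f 69 62 66
f 38 64 63
f 64 35 51
f 63 51 34
f 64 51 63
f 35 50 55
f 50 29 52
f 55 52 36
f 50 52 55
f 31 57 43
f 57 37 58
f 43 58 32
f 57 58 43
f 31 43 41
f 43 32 42
f 41 42 30
f 43 42 41
f 31 41 48
f 41 30 47
f 48 47 34
f 41 47 48
f 31 48 53
f 48 34 54
f 53 54 36
f 48 54 53
f 31 53 57
f 53 36 60
f 57 60 37
f 53 60 57
f 32 58 46
f 58 37 59
f 46 59 33
f 58 59 46
f 30 42 66
f 42 32 67
f 66 67 39
f 42 67 66
f 34 47 63
f 47 30 62
f 63 62 38
f 47 62 63
f 36 54 55
f 54 34 51
f 55 51 35
f 54 51 55
f 37 60 56
f 60 36 52
f 56 52 29
f 60 52 56
f 71 70 74
f 71 74 72
f 72 74 75
f 72 75 73
f 74 70 76
f 74 76 75
f 75 76 77
f 75 77 73
f 76 70 78
f 76 78 77
f 77 78 79
f 77 79 73
f 78 70 80
f 78 80 79
f 79 80 81
f 79 81 73
f 80 70 82
f 80 82 81
f 81 82 83
f 81 83 73
f 82 70 84
f 82 84 83
f 83 84 85
f 83 85 73
f 84 70 86
f 84 86 85
f 85 86 87
f 85 87 73
f 86 70 71
f 86 71 87
f 87 71 72
f 87 72 73



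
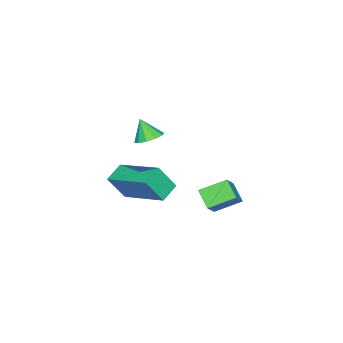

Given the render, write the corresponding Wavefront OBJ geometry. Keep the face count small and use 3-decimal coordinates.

v 0.041 3.929 2.42
v 0.854 4.121 3.181
v 0.405 4.547 1.876
v 1.218 4.739 2.637
v 0.702 3.101 1.923
v 1.515 3.293 2.684
v 1.066 3.719 1.379
v 1.879 3.911 2.14
v 1.438 0.58 2.09
v 1.873 2.564 2.881
v 2.257 0.538 1.745
v 2.693 2.522 2.536
v 1.847 0.078 3.124
v 2.283 2.062 3.915
v 2.667 0.036 2.779
v 3.102 2.02 3.57
v -1.889 -1.048 2.163
v -1.447 -1.458 1.981
v -1.971 -1.532 3.057
v -1.269 -1.16 2.159
v -1.329 -0.819 2.338
v -1.602 -0.566 2.45
v -1.986 -0.497 2.452
v -2.332 -0.638 2.344
v -2.509 -0.936 2.167
v -2.45 -1.277 1.988
v -2.176 -1.53 1.876
v -1.793 -1.599 1.873
f 2 4 1
f 5 2 1
f 1 4 3
f 3 5 1
f 2 8 4
f 6 2 5
f 6 8 2
f 4 8 3
f 7 5 3
f 3 8 7
f 7 6 5
f 8 6 7
f 10 12 9
f 13 10 9
f 9 12 11
f 11 13 9
f 10 16 12
f 14 10 13
f 14 16 10
f 12 16 11
f 15 13 11
f 11 16 15
f 15 14 13
f 16 14 15
f 18 17 20
f 18 20 19
f 20 17 21
f 20 21 19
f 21 17 22
f 21 22 19
f 22 17 23
f 22 23 19
f 23 17 24
f 23 24 19
f 24 17 25
f 24 25 19
f 25 17 26
f 25 26 19
f 26 17 27
f 26 27 19
f 27 17 28
f 27 28 19
f 28 17 18
f 28 18 19



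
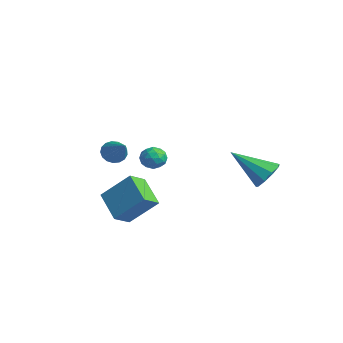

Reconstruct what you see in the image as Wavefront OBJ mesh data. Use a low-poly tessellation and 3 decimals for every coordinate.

v -1.566 0.747 -2.716
v -1.364 1.047 -3.296
v -0.896 -0.107 -2.924
v -0.694 0.193 -3.504
v -0.515 0.46 -2.901
v -0.929 0.988 -2.773
v -1.331 -0.048 -3.447
v -1.745 0.48 -3.319
v -1.219 0.555 -3.748
v -0.714 0.869 -3.411
v -1.546 0.071 -2.809
v -1.041 0.385 -2.472
v -1.524 0.972 -2.988
v -0.736 -0.032 -3.232
v -0.631 0.125 -2.878
v -0.512 0.301 -3.219
v -1.268 0.938 -2.68
v -1.149 1.114 -3.021
v -0.65 0.768 -2.789
v -1.111 -0.174 -3.199
v -0.992 0.002 -3.54
v -1.748 0.639 -3.001
v -1.629 0.815 -3.342
v -1.61 0.172 -3.431
v -1.32 0.859 -3.594
v -0.926 0.357 -3.717
v -1.301 0.216 -3.683
v -1.544 0.526 -3.608
v -1.023 1.044 -3.396
v -0.629 0.542 -3.518
v -0.524 0.699 -3.164
v -0.767 1.009 -3.088
v -0.938 0.755 -3.662
v -1.631 0.398 -2.702
v -1.237 -0.104 -2.824
v -1.493 -0.069 -3.132
v -1.736 0.241 -3.056
v -1.334 0.583 -2.503
v -0.94 0.081 -2.626
v -0.716 0.414 -2.612
v -0.959 0.724 -2.537
v -1.322 0.185 -2.558
v 1.745 -3.095 -0.826
v 2.098 -3.017 -1.33
v 3.175 -3.285 0.146
v 2.063 -2.741 -1.224
v 1.955 -2.547 -1.028
v 1.798 -2.479 -0.785
v 1.63 -2.551 -0.551
v 1.488 -2.749 -0.381
v 1.405 -3.025 -0.313
v 1.4 -3.318 -0.362
v 1.473 -3.559 -0.518
v 1.61 -3.695 -0.744
v 1.777 -3.692 -0.989
v 1.936 -3.554 -1.197
v 2.052 -3.31 -1.32
v 2.197 -2.613 -5.092
v 2.459 -3.498 -4.55
v 0.752 -2.518 -4.239
v 1.014 -3.403 -3.697
v 3.026 -1.577 -3.803
v 3.288 -2.462 -3.261
v 1.581 -1.482 -2.95
v 1.843 -2.367 -2.408
v 4.479 3.121 -2.626
v 5.157 2.952 -2.16
v 3.301 1.899 -1.354
v 4.891 3.419 -1.957
v 4.432 3.747 -2.068
v 3.995 3.781 -2.439
v 3.784 3.507 -2.898
v 3.899 3.052 -3.229
v 4.284 2.629 -3.278
v 4.761 2.436 -3.022
v 5.106 2.564 -2.58
f 1 38 17
f 38 12 41
f 17 41 6
f 38 41 17
f 1 17 13
f 17 6 18
f 13 18 2
f 17 18 13
f 1 13 22
f 13 2 23
f 22 23 8
f 13 23 22
f 1 22 34
f 22 8 37
f 34 37 11
f 22 37 34
f 1 34 38
f 34 11 42
f 38 42 12
f 34 42 38
f 2 18 29
f 18 6 32
f 29 32 10
f 18 32 29
f 6 41 19
f 41 12 40
f 19 40 5
f 41 40 19
f 12 42 39
f 42 11 35
f 39 35 3
f 42 35 39
f 11 37 36
f 37 8 24
f 36 24 7
f 37 24 36
f 8 23 28
f 23 2 25
f 28 25 9
f 23 25 28
f 4 30 16
f 30 10 31
f 16 31 5
f 30 31 16
f 4 16 14
f 16 5 15
f 14 15 3
f 16 15 14
f 4 14 21
f 14 3 20
f 21 20 7
f 14 20 21
f 4 21 26
f 21 7 27
f 26 27 9
f 21 27 26
f 4 26 30
f 26 9 33
f 30 33 10
f 26 33 30
f 5 31 19
f 31 10 32
f 19 32 6
f 31 32 19
f 3 15 39
f 15 5 40
f 39 40 12
f 15 40 39
f 7 20 36
f 20 3 35
f 36 35 11
f 20 35 36
f 9 27 28
f 27 7 24
f 28 24 8
f 27 24 28
f 10 33 29
f 33 9 25
f 29 25 2
f 33 25 29
f 44 43 46
f 44 46 45
f 46 43 47
f 46 47 45
f 47 43 48
f 47 48 45
f 48 43 49
f 48 49 45
f 49 43 50
f 49 50 45
f 50 43 51
f 50 51 45
f 51 43 52
f 51 52 45
f 52 43 53
f 52 53 45
f 53 43 54
f 53 54 45
f 54 43 55
f 54 55 45
f 55 43 56
f 55 56 45
f 56 43 57
f 56 57 45
f 57 43 44
f 57 44 45
f 59 61 58
f 62 59 58
f 58 61 60
f 60 62 58
f 59 65 61
f 63 59 62
f 63 65 59
f 61 65 60
f 64 62 60
f 60 65 64
f 64 63 62
f 65 63 64
f 67 66 69
f 67 69 68
f 69 66 70
f 69 70 68
f 70 66 71
f 70 71 68
f 71 66 72
f 71 72 68
f 72 66 73
f 72 73 68
f 73 66 74
f 73 74 68
f 74 66 75
f 74 75 68
f 75 66 76
f 75 76 68
f 76 66 67
f 76 67 68



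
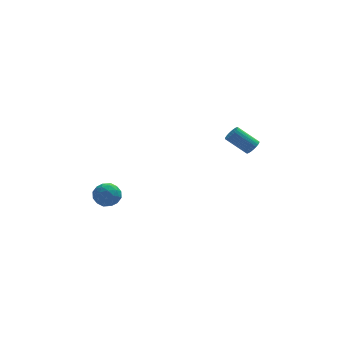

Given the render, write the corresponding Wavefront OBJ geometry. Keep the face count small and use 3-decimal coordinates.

v 4.206 -0.639 -0.262
v 4.52 -0.748 0.139
v 3.427 -0.35 1.102
v 3.114 -0.241 0.702
v 4.563 -0.552 0.107
v 3.47 -0.154 1.07
v 4.552 -0.37 0.019
v 3.459 0.028 0.982
v 4.488 -0.228 -0.112
v 3.395 0.17 0.851
v 4.381 -0.149 -0.265
v 3.289 0.249 0.698
v 4.248 -0.145 -0.418
v 3.156 0.253 0.545
v 4.109 -0.216 -0.547
v 3.016 0.182 0.416
v 3.984 -0.351 -0.633
v 2.891 0.047 0.33
v 3.893 -0.53 -0.662
v 2.8 -0.132 0.301
v 3.85 -0.726 -0.63
v 2.757 -0.328 0.333
v 3.861 -0.908 -0.542
v 2.768 -0.51 0.421
v 3.925 -1.05 -0.411
v 2.832 -0.652 0.552
v 4.031 -1.129 -0.258
v 2.939 -0.731 0.705
v 4.164 -1.133 -0.105
v 3.072 -0.735 0.858
v 4.304 -1.062 0.024
v 3.211 -0.664 0.987
v 4.429 -0.927 0.11
v 3.336 -0.529 1.073
v -3.669 0.135 -2.884
v -3.052 0.112 -3.44
v -4.088 -1.072 -3.3
v -3.471 -1.095 -3.856
v -3.301 -1.148 -3.044
v -3.042 -0.401 -2.787
v -4.098 -0.559 -3.953
v -3.839 0.188 -3.696
v -3.317 -0.316 -4.1
v -2.825 -0.68 -3.539
v -4.315 -0.28 -3.201
v -3.823 -0.644 -2.64
v -3.324 0.23 -3.126
v -3.816 -1.19 -3.614
v -3.716 -1.221 -3.137
v -3.354 -1.234 -3.464
v -3.318 -0.072 -2.742
v -2.955 -0.086 -3.069
v -3.102 -0.826 -2.836
v -4.185 -0.874 -3.671
v -3.822 -0.888 -3.998
v -3.786 0.274 -3.276
v -3.424 0.261 -3.603
v -4.038 -0.134 -3.904
v -3.117 -0.036 -3.841
v -3.363 -0.745 -4.085
v -3.732 -0.43 -4.142
v -3.579 0.009 -3.991
v -2.828 -0.25 -3.511
v -3.074 -0.959 -3.755
v -2.974 -0.99 -3.278
v -2.822 -0.552 -3.127
v -2.983 -0.502 -3.899
v -4.066 -0.001 -2.985
v -4.312 -0.71 -3.229
v -4.318 -0.408 -3.613
v -4.166 0.03 -3.462
v -3.777 -0.215 -2.655
v -4.023 -0.924 -2.899
v -3.561 -0.969 -2.749
v -3.408 -0.53 -2.598
v -4.157 -0.458 -2.841
f 2 1 5
f 2 5 3
f 3 5 6
f 3 6 4
f 5 1 7
f 5 7 6
f 6 7 8
f 6 8 4
f 7 1 9
f 7 9 8
f 8 9 10
f 8 10 4
f 9 1 11
f 9 11 10
f 10 11 12
f 10 12 4
f 11 1 13
f 11 13 12
f 12 13 14
f 12 14 4
f 13 1 15
f 13 15 14
f 14 15 16
f 14 16 4
f 15 1 17
f 15 17 16
f 16 17 18
f 16 18 4
f 17 1 19
f 17 19 18
f 18 19 20
f 18 20 4
f 19 1 21
f 19 21 20
f 20 21 22
f 20 22 4
f 21 1 23
f 21 23 22
f 22 23 24
f 22 24 4
f 23 1 25
f 23 25 24
f 24 25 26
f 24 26 4
f 25 1 27
f 25 27 26
f 26 27 28
f 26 28 4
f 27 1 29
f 27 29 28
f 28 29 30
f 28 30 4
f 29 1 31
f 29 31 30
f 30 31 32
f 30 32 4
f 31 1 33
f 31 33 32
f 32 33 34
f 32 34 4
f 33 1 2
f 33 2 34
f 34 2 3
f 34 3 4
f 35 72 51
f 72 46 75
f 51 75 40
f 72 75 51
f 35 51 47
f 51 40 52
f 47 52 36
f 51 52 47
f 35 47 56
f 47 36 57
f 56 57 42
f 47 57 56
f 35 56 68
f 56 42 71
f 68 71 45
f 56 71 68
f 35 68 72
f 68 45 76
f 72 76 46
f 68 76 72
f 36 52 63
f 52 40 66
f 63 66 44
f 52 66 63
f 40 75 53
f 75 46 74
f 53 74 39
f 75 74 53
f 46 76 73
f 76 45 69
f 73 69 37
f 76 69 73
f 45 71 70
f 71 42 58
f 70 58 41
f 71 58 70
f 42 57 62
f 57 36 59
f 62 59 43
f 57 59 62
f 38 64 50
f 64 44 65
f 50 65 39
f 64 65 50
f 38 50 48
f 50 39 49
f 48 49 37
f 50 49 48
f 38 48 55
f 48 37 54
f 55 54 41
f 48 54 55
f 38 55 60
f 55 41 61
f 60 61 43
f 55 61 60
f 38 60 64
f 60 43 67
f 64 67 44
f 60 67 64
f 39 65 53
f 65 44 66
f 53 66 40
f 65 66 53
f 37 49 73
f 49 39 74
f 73 74 46
f 49 74 73
f 41 54 70
f 54 37 69
f 70 69 45
f 54 69 70
f 43 61 62
f 61 41 58
f 62 58 42
f 61 58 62
f 44 67 63
f 67 43 59
f 63 59 36
f 67 59 63



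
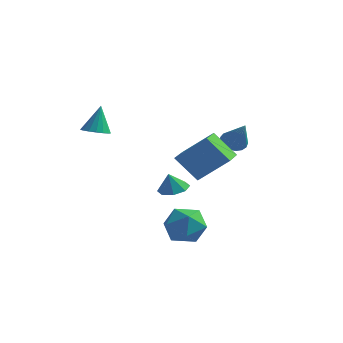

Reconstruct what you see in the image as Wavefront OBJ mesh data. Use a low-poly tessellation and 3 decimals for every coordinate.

v -0.086 0.763 -2.187
v 0.629 1.178 -1.988
v -0.214 0.477 -1.133
v 0.102 1.557 -1.949
v -0.535 1.471 -2.05
v -0.909 0.97 -2.231
v -0.8 0.348 -2.387
v -0.273 -0.031 -2.425
v 0.364 0.055 -2.325
v 0.737 0.556 -2.143
v 2.047 -2.576 1.295
v 3.448 -1.937 2.648
v 1.494 -0.969 1.108
v 2.895 -0.33 2.461
v 3.205 -2.33 -0.021
v 4.606 -1.691 1.332
v 2.652 -0.723 -0.208
v 4.053 -0.084 1.145
v 2.592 2.144 1.153
v 3.137 2.007 0.687
v 3.648 1.416 2.607
v 3.204 2.33 0.801
v 3.13 2.611 0.995
v 2.933 2.785 1.226
v 2.658 2.812 1.439
v 2.367 2.686 1.587
v 2.128 2.436 1.636
v 1.995 2.119 1.573
v 1.999 1.808 1.415
v 2.138 1.574 1.196
v 2.381 1.47 0.968
v 2.673 1.521 0.782
v 2.945 1.715 0.68
v -2.296 -2.884 2.372
v -1.634 -2.53 2.257
v -2.284 -2.396 3.948
v -1.883 -2.276 2.18
v -2.227 -2.161 2.148
v -2.586 -2.212 2.166
v -2.88 -2.417 2.232
v -3.039 -2.729 2.33
v -3.029 -3.076 2.437
v -2.851 -3.38 2.53
v -2.545 -3.569 2.586
v -2.183 -3.602 2.593
v -1.847 -3.47 2.55
v -1.614 -3.204 2.465
v -1.537 -2.865 2.36
v 2.669 -1.288 -2.461
v 3.438 -1.826 -3.241
v 1.142 -2.114 -3.399
v 1.911 -2.652 -4.179
v 1.875 -3.009 -3.013
v 2.819 -2.499 -2.433
v 1.761 -1.441 -4.207
v 2.705 -0.931 -3.627
v 2.877 -1.921 -4.319
v 2.947 -2.889 -3.581
v 1.633 -1.051 -3.059
v 1.703 -2.019 -2.321
f 2 1 4
f 2 4 3
f 4 1 5
f 4 5 3
f 5 1 6
f 5 6 3
f 6 1 7
f 6 7 3
f 7 1 8
f 7 8 3
f 8 1 9
f 8 9 3
f 9 1 10
f 9 10 3
f 10 1 2
f 10 2 3
f 12 14 11
f 15 12 11
f 11 14 13
f 13 15 11
f 12 18 14
f 16 12 15
f 16 18 12
f 14 18 13
f 17 15 13
f 13 18 17
f 17 16 15
f 18 16 17
f 20 19 22
f 20 22 21
f 22 19 23
f 22 23 21
f 23 19 24
f 23 24 21
f 24 19 25
f 24 25 21
f 25 19 26
f 25 26 21
f 26 19 27
f 26 27 21
f 27 19 28
f 27 28 21
f 28 19 29
f 28 29 21
f 29 19 30
f 29 30 21
f 30 19 31
f 30 31 21
f 31 19 32
f 31 32 21
f 32 19 33
f 32 33 21
f 33 19 20
f 33 20 21
f 35 34 37
f 35 37 36
f 37 34 38
f 37 38 36
f 38 34 39
f 38 39 36
f 39 34 40
f 39 40 36
f 40 34 41
f 40 41 36
f 41 34 42
f 41 42 36
f 42 34 43
f 42 43 36
f 43 34 44
f 43 44 36
f 44 34 45
f 44 45 36
f 45 34 46
f 45 46 36
f 46 34 47
f 46 47 36
f 47 34 48
f 47 48 36
f 48 34 35
f 48 35 36
f 49 60 54
f 49 54 50
f 49 50 56
f 49 56 59
f 49 59 60
f 50 54 58
f 54 60 53
f 60 59 51
f 59 56 55
f 56 50 57
f 52 58 53
f 52 53 51
f 52 51 55
f 52 55 57
f 52 57 58
f 53 58 54
f 51 53 60
f 55 51 59
f 57 55 56
f 58 57 50



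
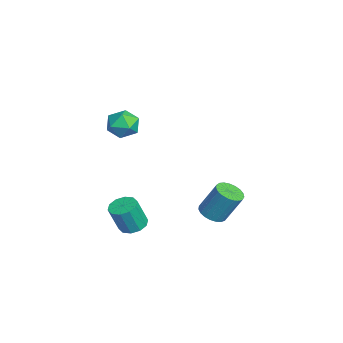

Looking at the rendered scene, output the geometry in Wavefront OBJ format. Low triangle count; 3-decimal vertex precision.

v 2.645 -2.676 4.187
v 3.411 -2.009 3.958
v 3.209 -3.731 3.002
v 3.975 -3.064 2.773
v 3.98 -3.57 3.682
v 3.632 -2.918 4.415
v 2.988 -2.822 2.545
v 2.64 -2.17 3.278
v 3.623 -2.1 2.943
v 4.236 -2.562 3.646
v 2.384 -3.178 3.314
v 2.997 -3.64 4.017
v 3.418 -2.37 -4.515
v 4.228 -2.05 -4.527
v 4.491 -2.651 -2.797
v 3.682 -2.97 -2.785
v 3.9 -1.666 -4.344
v 4.163 -2.266 -2.614
v 3.388 -1.55 -4.226
v 3.651 -2.15 -2.496
v 2.888 -1.747 -4.218
v 3.151 -2.348 -2.488
v 2.591 -2.182 -4.324
v 2.854 -2.783 -2.594
v 2.609 -2.689 -4.503
v 2.872 -3.29 -2.773
v 2.937 -3.074 -4.686
v 3.2 -3.674 -2.956
v 3.449 -3.19 -4.804
v 3.712 -3.79 -3.074
v 3.949 -2.992 -4.812
v 4.212 -3.593 -3.082
v 4.246 -2.557 -4.706
v 4.509 -3.158 -2.976
v 2.477 2.144 -4.41
v 3.341 2.242 -4.6
v 3.647 3.193 -2.719
v 2.783 3.096 -2.53
v 3.197 2.555 -4.735
v 3.503 3.506 -2.854
v 2.928 2.797 -4.814
v 3.235 3.748 -2.933
v 2.582 2.926 -4.823
v 2.888 3.877 -2.942
v 2.217 2.92 -4.761
v 2.523 3.872 -2.88
v 1.897 2.78 -4.638
v 2.203 3.732 -2.757
v 1.677 2.53 -4.475
v 1.984 3.482 -2.595
v 1.596 2.214 -4.302
v 1.903 3.165 -2.421
v 1.667 1.885 -4.147
v 1.973 2.836 -2.266
v 1.878 1.601 -4.038
v 2.184 2.552 -2.157
v 2.193 1.411 -3.993
v 2.499 2.363 -2.112
v 2.556 1.348 -4.021
v 2.863 2.299 -2.14
v 2.906 1.423 -4.115
v 3.212 2.374 -2.234
v 3.182 1.622 -4.261
v 3.488 2.573 -2.38
v 3.336 1.912 -4.433
v 3.642 2.863 -2.552
f 1 12 6
f 1 6 2
f 1 2 8
f 1 8 11
f 1 11 12
f 2 6 10
f 6 12 5
f 12 11 3
f 11 8 7
f 8 2 9
f 4 10 5
f 4 5 3
f 4 3 7
f 4 7 9
f 4 9 10
f 5 10 6
f 3 5 12
f 7 3 11
f 9 7 8
f 10 9 2
f 14 13 17
f 14 17 15
f 15 17 18
f 15 18 16
f 17 13 19
f 17 19 18
f 18 19 20
f 18 20 16
f 19 13 21
f 19 21 20
f 20 21 22
f 20 22 16
f 21 13 23
f 21 23 22
f 22 23 24
f 22 24 16
f 23 13 25
f 23 25 24
f 24 25 26
f 24 26 16
f 25 13 27
f 25 27 26
f 26 27 28
f 26 28 16
f 27 13 29
f 27 29 28
f 28 29 30
f 28 30 16
f 29 13 31
f 29 31 30
f 30 31 32
f 30 32 16
f 31 13 33
f 31 33 32
f 32 33 34
f 32 34 16
f 33 13 14
f 33 14 34
f 34 14 15
f 34 15 16
f 36 35 39
f 36 39 37
f 37 39 40
f 37 40 38
f 39 35 41
f 39 41 40
f 40 41 42
f 40 42 38
f 41 35 43
f 41 43 42
f 42 43 44
f 42 44 38
f 43 35 45
f 43 45 44
f 44 45 46
f 44 46 38
f 45 35 47
f 45 47 46
f 46 47 48
f 46 48 38
f 47 35 49
f 47 49 48
f 48 49 50
f 48 50 38
f 49 35 51
f 49 51 50
f 50 51 52
f 50 52 38
f 51 35 53
f 51 53 52
f 52 53 54
f 52 54 38
f 53 35 55
f 53 55 54
f 54 55 56
f 54 56 38
f 55 35 57
f 55 57 56
f 56 57 58
f 56 58 38
f 57 35 59
f 57 59 58
f 58 59 60
f 58 60 38
f 59 35 61
f 59 61 60
f 60 61 62
f 60 62 38
f 61 35 63
f 61 63 62
f 62 63 64
f 62 64 38
f 63 35 65
f 63 65 64
f 64 65 66
f 64 66 38
f 65 35 36
f 65 36 66
f 66 36 37
f 66 37 38



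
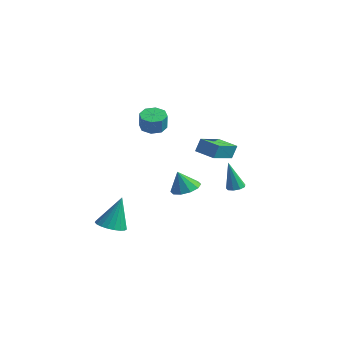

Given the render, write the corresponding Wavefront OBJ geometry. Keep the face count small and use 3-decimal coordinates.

v -1.323 -4.184 -3.27
v -0.695 -3.603 -3.515
v -1.157 -3.536 -1.31
v -1.004 -3.403 -3.554
v -1.368 -3.338 -3.545
v -1.725 -3.42 -3.488
v -2.012 -3.633 -3.393
v -2.18 -3.942 -3.277
v -2.2 -4.292 -3.159
v -2.068 -4.624 -3.061
v -1.808 -4.879 -2.999
v -1.463 -5.014 -2.983
v -1.095 -5.006 -3.017
v -0.766 -4.855 -3.095
v -0.533 -4.588 -3.203
v -0.437 -4.252 -3.322
v -0.494 -3.903 -3.433
v 0.101 0.497 1.489
v 0.185 0.8 2.343
v -0.289 2.155 0.94
v -0.204 2.458 1.794
v 1.344 0.722 1.286
v 1.429 1.025 2.14
v 0.955 2.38 0.737
v 1.039 2.683 1.591
v 1.03 -0.953 -0.579
v 1.486 -1.666 -0.728
v 0.81 -1.347 0.639
v 1.819 -1.293 -0.548
v 1.85 -0.79 -0.379
v 1.568 -0.349 -0.287
v 1.081 -0.139 -0.307
v 0.574 -0.239 -0.431
v 0.241 -0.612 -0.611
v 0.209 -1.115 -0.78
v 0.491 -1.556 -0.872
v 0.979 -1.767 -0.852
v 0.109 3.459 -2.025
v 0.603 3.673 -1.913
v -0.169 3.121 -0.155
v 0.34 3.942 -1.903
v -0.03 3.986 -1.95
v -0.336 3.782 -2.032
v -0.434 3.428 -2.111
v -0.278 3.087 -2.149
v 0.059 2.921 -2.129
v 0.419 3.006 -2.06
v 0.634 3.303 -1.975
v -1.714 -0.926 3.151
v -1.157 -0.412 3.095
v -0.828 -0.66 4.094
v -1.386 -1.174 4.149
v -1.647 -0.186 3.313
v -1.319 -0.435 4.311
v -2.177 -0.394 3.436
v -1.848 -0.642 4.434
v -2.435 -0.913 3.391
v -2.107 -1.162 4.39
v -2.272 -1.44 3.206
v -1.943 -1.688 4.205
v -1.781 -1.665 2.989
v -1.453 -1.914 3.987
v -1.252 -1.458 2.866
v -0.923 -1.706 3.864
v -0.993 -0.938 2.91
v -0.665 -1.187 3.909
f 2 1 4
f 2 4 3
f 4 1 5
f 4 5 3
f 5 1 6
f 5 6 3
f 6 1 7
f 6 7 3
f 7 1 8
f 7 8 3
f 8 1 9
f 8 9 3
f 9 1 10
f 9 10 3
f 10 1 11
f 10 11 3
f 11 1 12
f 11 12 3
f 12 1 13
f 12 13 3
f 13 1 14
f 13 14 3
f 14 1 15
f 14 15 3
f 15 1 16
f 15 16 3
f 16 1 17
f 16 17 3
f 17 1 2
f 17 2 3
f 19 21 18
f 22 19 18
f 18 21 20
f 20 22 18
f 19 25 21
f 23 19 22
f 23 25 19
f 21 25 20
f 24 22 20
f 20 25 24
f 24 23 22
f 25 23 24
f 27 26 29
f 27 29 28
f 29 26 30
f 29 30 28
f 30 26 31
f 30 31 28
f 31 26 32
f 31 32 28
f 32 26 33
f 32 33 28
f 33 26 34
f 33 34 28
f 34 26 35
f 34 35 28
f 35 26 36
f 35 36 28
f 36 26 37
f 36 37 28
f 37 26 27
f 37 27 28
f 39 38 41
f 39 41 40
f 41 38 42
f 41 42 40
f 42 38 43
f 42 43 40
f 43 38 44
f 43 44 40
f 44 38 45
f 44 45 40
f 45 38 46
f 45 46 40
f 46 38 47
f 46 47 40
f 47 38 48
f 47 48 40
f 48 38 39
f 48 39 40
f 50 49 53
f 50 53 51
f 51 53 54
f 51 54 52
f 53 49 55
f 53 55 54
f 54 55 56
f 54 56 52
f 55 49 57
f 55 57 56
f 56 57 58
f 56 58 52
f 57 49 59
f 57 59 58
f 58 59 60
f 58 60 52
f 59 49 61
f 59 61 60
f 60 61 62
f 60 62 52
f 61 49 63
f 61 63 62
f 62 63 64
f 62 64 52
f 63 49 65
f 63 65 64
f 64 65 66
f 64 66 52
f 65 49 50
f 65 50 66
f 66 50 51
f 66 51 52

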